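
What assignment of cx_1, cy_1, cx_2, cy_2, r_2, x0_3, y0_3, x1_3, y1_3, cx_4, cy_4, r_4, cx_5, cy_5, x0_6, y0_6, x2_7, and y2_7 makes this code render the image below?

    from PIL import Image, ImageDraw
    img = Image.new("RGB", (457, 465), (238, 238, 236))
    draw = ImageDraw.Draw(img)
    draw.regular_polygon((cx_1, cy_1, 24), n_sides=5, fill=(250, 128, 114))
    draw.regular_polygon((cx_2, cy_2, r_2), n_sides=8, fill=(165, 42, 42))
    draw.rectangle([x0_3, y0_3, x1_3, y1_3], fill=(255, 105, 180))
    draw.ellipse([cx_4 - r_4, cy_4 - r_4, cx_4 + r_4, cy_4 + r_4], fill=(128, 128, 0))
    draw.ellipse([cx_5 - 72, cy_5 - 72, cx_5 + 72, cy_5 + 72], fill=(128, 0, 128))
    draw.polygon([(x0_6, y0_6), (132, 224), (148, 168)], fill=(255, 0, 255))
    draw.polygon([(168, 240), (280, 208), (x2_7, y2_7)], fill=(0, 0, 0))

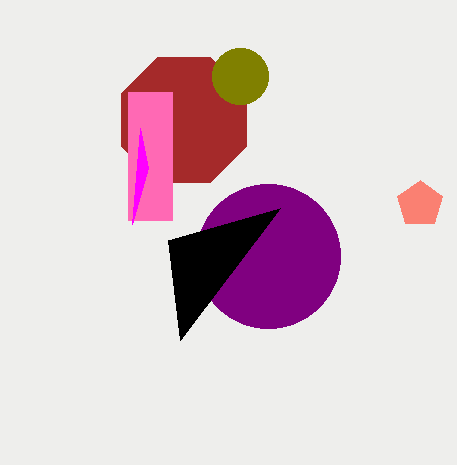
cx_1 = 420
cy_1 = 204
cx_2 = 184
cy_2 = 120
r_2 = 68
x0_3 = 128
y0_3 = 92
x1_3 = 172
y1_3 = 220
cx_4 = 240
cy_4 = 76
r_4 = 28
cx_5 = 268
cy_5 = 256
x0_6 = 140
y0_6 = 128
x2_7 = 180
y2_7 = 340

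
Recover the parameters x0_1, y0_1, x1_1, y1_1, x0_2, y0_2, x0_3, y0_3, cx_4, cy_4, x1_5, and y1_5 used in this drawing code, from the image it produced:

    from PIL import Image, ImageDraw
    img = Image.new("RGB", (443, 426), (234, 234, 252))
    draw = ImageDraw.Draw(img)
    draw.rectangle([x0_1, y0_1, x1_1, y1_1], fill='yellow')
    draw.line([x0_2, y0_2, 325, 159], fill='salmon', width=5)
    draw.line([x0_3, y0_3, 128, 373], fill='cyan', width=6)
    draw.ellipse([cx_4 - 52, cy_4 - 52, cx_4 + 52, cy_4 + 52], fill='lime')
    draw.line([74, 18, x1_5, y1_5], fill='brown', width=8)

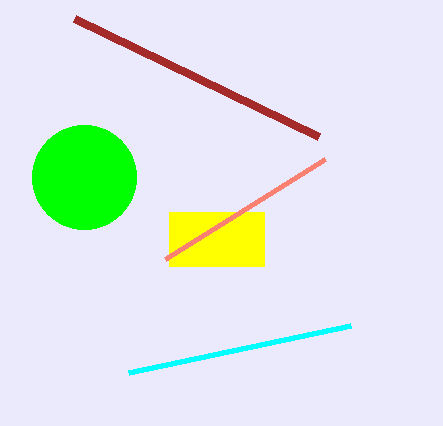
x0_1 = 169
y0_1 = 212
x1_1 = 264
y1_1 = 266
x0_2 = 165
y0_2 = 259
x0_3 = 350
y0_3 = 326
cx_4 = 84
cy_4 = 177
x1_5 = 318
y1_5 = 136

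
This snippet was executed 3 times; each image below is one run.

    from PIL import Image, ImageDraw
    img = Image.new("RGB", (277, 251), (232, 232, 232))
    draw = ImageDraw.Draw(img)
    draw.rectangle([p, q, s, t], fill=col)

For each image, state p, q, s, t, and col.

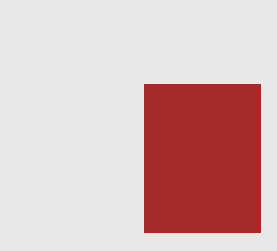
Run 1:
p = 144; q = 84; s = 260; t = 232; col = 'brown'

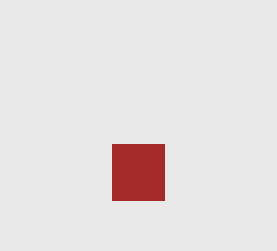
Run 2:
p = 112
q = 144
s = 164
t = 200
col = 'brown'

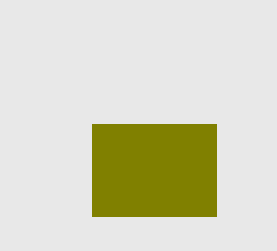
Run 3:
p = 92; q = 124; s = 216; t = 216; col = 'olive'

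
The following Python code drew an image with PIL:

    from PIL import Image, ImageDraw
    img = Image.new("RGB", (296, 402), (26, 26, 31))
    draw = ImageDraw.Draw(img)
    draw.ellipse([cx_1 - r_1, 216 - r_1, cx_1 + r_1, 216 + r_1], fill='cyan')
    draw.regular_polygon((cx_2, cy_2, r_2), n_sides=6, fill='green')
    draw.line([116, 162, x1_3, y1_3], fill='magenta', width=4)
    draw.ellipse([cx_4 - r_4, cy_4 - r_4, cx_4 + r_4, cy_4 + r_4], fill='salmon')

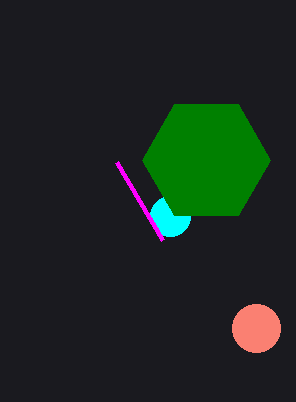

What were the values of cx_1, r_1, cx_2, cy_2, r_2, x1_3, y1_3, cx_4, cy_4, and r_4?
cx_1 = 170; r_1 = 20; cx_2 = 206; cy_2 = 160; r_2 = 64; x1_3 = 162; y1_3 = 240; cx_4 = 256; cy_4 = 328; r_4 = 24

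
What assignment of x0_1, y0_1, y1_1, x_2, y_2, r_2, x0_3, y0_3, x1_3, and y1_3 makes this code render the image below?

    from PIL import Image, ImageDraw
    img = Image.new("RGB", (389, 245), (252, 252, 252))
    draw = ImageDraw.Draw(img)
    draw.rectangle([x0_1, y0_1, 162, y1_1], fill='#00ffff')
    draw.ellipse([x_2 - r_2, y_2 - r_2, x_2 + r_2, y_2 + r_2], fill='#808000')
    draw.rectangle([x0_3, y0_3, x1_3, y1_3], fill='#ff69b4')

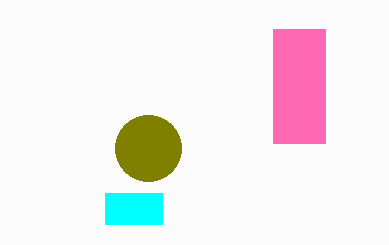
x0_1 = 105, y0_1 = 193, y1_1 = 224, x_2 = 148, y_2 = 148, r_2 = 33, x0_3 = 273, y0_3 = 29, x1_3 = 325, y1_3 = 143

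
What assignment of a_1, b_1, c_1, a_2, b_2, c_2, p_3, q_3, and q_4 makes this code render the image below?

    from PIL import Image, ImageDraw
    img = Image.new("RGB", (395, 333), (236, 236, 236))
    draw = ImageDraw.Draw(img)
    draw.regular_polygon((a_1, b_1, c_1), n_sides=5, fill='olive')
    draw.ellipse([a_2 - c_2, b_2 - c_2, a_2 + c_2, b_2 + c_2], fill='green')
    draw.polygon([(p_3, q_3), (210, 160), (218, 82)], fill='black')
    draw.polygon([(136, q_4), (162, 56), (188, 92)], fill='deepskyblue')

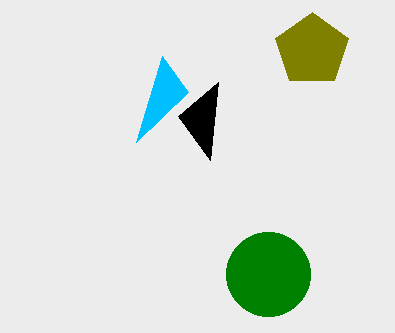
a_1 = 312; b_1 = 50; c_1 = 38; a_2 = 268; b_2 = 274; c_2 = 42; p_3 = 178; q_3 = 116; q_4 = 142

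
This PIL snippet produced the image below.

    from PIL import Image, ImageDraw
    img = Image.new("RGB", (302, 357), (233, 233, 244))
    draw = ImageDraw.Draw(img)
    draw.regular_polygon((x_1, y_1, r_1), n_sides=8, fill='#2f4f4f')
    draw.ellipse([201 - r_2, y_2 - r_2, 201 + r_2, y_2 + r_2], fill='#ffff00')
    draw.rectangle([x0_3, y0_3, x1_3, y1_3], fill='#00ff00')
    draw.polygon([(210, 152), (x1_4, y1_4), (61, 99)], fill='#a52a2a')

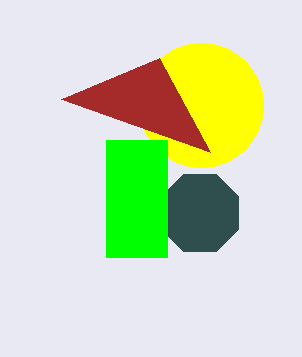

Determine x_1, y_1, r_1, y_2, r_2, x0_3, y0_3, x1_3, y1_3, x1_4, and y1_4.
x_1 = 200
y_1 = 213
r_1 = 42
y_2 = 105
r_2 = 62
x0_3 = 106
y0_3 = 140
x1_3 = 167
y1_3 = 257
x1_4 = 159
y1_4 = 58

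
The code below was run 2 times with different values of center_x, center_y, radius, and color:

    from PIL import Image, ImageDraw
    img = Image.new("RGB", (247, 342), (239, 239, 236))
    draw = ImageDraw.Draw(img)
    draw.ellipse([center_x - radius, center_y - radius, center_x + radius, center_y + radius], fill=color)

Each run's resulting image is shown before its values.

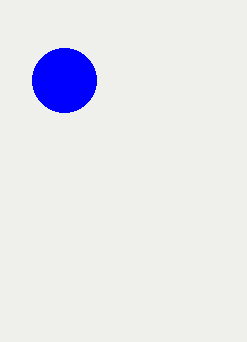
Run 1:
center_x = 64
center_y = 80
radius = 32
color = 'blue'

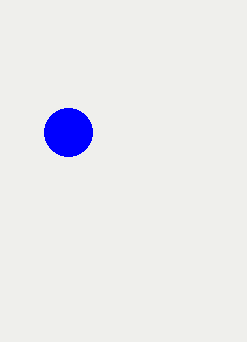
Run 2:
center_x = 68, center_y = 132, radius = 24, color = 'blue'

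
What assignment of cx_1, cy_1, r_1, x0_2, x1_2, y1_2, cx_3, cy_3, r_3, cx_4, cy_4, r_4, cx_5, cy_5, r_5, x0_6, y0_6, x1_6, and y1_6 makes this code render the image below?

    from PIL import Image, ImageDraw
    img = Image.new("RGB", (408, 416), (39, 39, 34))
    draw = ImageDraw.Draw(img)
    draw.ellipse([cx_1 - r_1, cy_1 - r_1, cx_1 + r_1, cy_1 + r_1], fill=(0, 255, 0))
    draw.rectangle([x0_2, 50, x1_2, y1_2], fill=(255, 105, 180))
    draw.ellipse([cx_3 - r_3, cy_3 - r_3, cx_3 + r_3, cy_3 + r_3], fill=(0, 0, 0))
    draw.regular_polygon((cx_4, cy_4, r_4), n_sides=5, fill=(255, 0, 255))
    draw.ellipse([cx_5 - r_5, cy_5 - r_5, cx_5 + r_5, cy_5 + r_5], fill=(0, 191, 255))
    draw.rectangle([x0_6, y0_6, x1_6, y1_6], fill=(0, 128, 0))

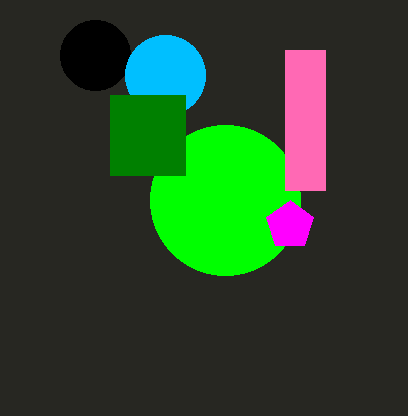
cx_1 = 225, cy_1 = 200, r_1 = 75, x0_2 = 285, x1_2 = 325, y1_2 = 190, cx_3 = 95, cy_3 = 55, r_3 = 35, cx_4 = 290, cy_4 = 225, r_4 = 25, cx_5 = 165, cy_5 = 75, r_5 = 40, x0_6 = 110, y0_6 = 95, x1_6 = 185, y1_6 = 175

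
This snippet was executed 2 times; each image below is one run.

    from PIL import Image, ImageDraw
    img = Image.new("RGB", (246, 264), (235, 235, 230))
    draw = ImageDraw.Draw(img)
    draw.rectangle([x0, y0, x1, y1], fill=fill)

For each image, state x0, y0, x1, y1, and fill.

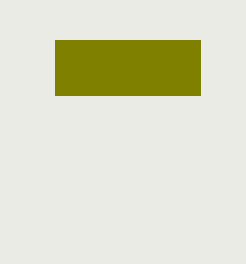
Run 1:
x0 = 55
y0 = 40
x1 = 200
y1 = 95
fill = 'olive'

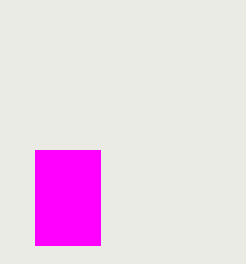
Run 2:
x0 = 35
y0 = 150
x1 = 100
y1 = 245
fill = 'magenta'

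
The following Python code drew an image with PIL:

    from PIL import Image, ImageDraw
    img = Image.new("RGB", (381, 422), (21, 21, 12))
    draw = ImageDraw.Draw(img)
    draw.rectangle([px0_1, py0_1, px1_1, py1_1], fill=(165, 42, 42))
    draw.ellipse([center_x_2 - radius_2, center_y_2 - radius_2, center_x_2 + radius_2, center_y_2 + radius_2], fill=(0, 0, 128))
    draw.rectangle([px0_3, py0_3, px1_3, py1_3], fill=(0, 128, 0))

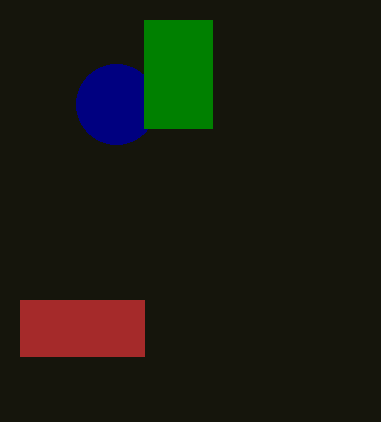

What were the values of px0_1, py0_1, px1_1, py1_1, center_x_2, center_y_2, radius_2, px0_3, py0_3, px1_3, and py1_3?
px0_1 = 20, py0_1 = 300, px1_1 = 144, py1_1 = 356, center_x_2 = 116, center_y_2 = 104, radius_2 = 40, px0_3 = 144, py0_3 = 20, px1_3 = 212, py1_3 = 128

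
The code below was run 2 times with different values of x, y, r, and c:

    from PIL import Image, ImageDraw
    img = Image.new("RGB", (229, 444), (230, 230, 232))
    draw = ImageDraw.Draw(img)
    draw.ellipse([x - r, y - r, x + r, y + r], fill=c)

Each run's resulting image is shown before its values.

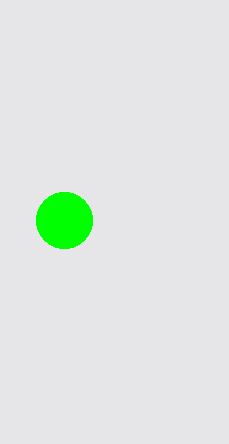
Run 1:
x = 64, y = 220, r = 28, c = 'lime'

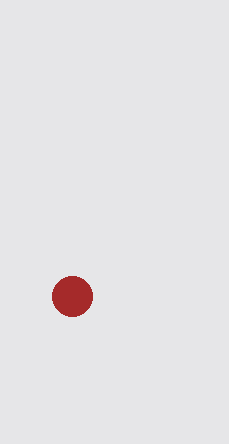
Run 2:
x = 72
y = 296
r = 20
c = 'brown'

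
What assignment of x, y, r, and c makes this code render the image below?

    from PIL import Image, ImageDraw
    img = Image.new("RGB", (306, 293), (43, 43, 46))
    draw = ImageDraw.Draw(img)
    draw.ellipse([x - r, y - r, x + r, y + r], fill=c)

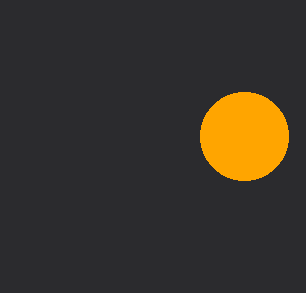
x = 244, y = 136, r = 44, c = 'orange'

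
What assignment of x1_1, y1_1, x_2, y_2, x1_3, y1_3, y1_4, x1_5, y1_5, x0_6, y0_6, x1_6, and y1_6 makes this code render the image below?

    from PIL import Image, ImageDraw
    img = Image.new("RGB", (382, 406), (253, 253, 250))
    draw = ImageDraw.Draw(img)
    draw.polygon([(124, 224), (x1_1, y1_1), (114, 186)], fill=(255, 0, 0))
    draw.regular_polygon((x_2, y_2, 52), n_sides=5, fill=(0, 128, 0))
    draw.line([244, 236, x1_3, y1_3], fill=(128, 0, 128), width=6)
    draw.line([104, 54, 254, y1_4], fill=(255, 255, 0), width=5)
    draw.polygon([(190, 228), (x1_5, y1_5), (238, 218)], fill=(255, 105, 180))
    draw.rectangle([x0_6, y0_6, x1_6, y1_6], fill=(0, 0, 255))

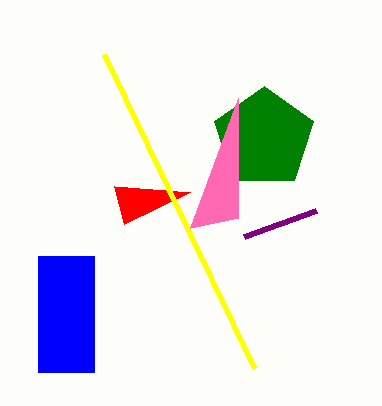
x1_1 = 190
y1_1 = 192
x_2 = 264
y_2 = 138
x1_3 = 316
y1_3 = 210
y1_4 = 368
x1_5 = 238
y1_5 = 98
x0_6 = 38
y0_6 = 256
x1_6 = 94
y1_6 = 372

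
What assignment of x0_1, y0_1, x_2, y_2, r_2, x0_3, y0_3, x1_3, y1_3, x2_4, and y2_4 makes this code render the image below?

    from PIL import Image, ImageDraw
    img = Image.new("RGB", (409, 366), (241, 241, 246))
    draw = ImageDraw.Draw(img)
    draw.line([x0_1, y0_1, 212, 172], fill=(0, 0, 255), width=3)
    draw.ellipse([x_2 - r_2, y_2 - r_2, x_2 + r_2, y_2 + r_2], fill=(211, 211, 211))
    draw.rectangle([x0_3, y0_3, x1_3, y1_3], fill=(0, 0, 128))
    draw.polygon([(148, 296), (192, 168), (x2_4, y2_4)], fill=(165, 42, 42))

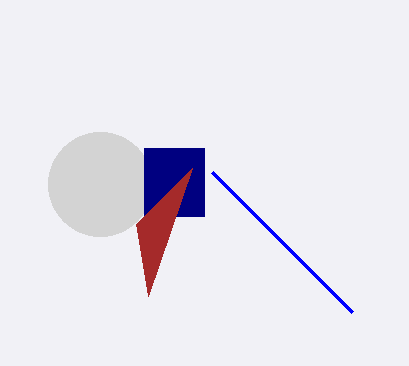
x0_1 = 352, y0_1 = 312, x_2 = 100, y_2 = 184, r_2 = 52, x0_3 = 144, y0_3 = 148, x1_3 = 204, y1_3 = 216, x2_4 = 136, y2_4 = 224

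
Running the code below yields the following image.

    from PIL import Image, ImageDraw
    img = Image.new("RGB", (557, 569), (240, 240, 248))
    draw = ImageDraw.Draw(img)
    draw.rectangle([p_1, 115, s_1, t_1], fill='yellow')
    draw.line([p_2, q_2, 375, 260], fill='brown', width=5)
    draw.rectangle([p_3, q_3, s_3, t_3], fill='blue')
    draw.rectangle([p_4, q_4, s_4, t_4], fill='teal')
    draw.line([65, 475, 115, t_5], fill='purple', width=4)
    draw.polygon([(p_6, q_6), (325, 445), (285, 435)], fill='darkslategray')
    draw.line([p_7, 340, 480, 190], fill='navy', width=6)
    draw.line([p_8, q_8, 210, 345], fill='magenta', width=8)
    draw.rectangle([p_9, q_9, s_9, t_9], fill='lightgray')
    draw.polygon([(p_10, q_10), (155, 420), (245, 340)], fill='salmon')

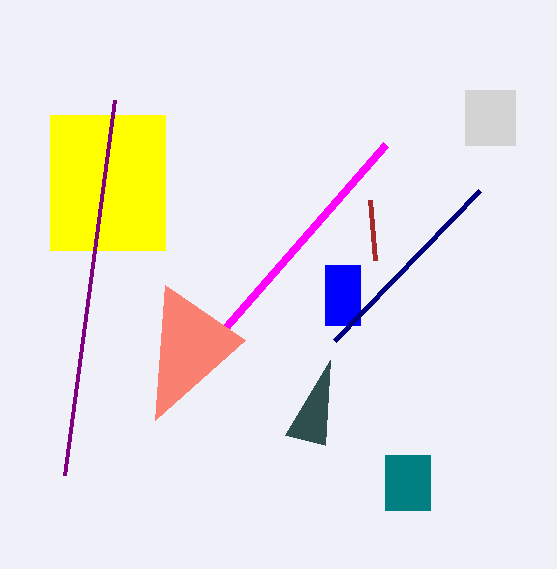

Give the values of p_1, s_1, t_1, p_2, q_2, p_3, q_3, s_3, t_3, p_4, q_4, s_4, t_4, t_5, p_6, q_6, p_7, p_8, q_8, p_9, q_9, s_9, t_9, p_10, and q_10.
p_1 = 50, s_1 = 165, t_1 = 250, p_2 = 370, q_2 = 200, p_3 = 325, q_3 = 265, s_3 = 360, t_3 = 325, p_4 = 385, q_4 = 455, s_4 = 430, t_4 = 510, t_5 = 100, p_6 = 330, q_6 = 360, p_7 = 335, p_8 = 385, q_8 = 145, p_9 = 465, q_9 = 90, s_9 = 515, t_9 = 145, p_10 = 165, q_10 = 285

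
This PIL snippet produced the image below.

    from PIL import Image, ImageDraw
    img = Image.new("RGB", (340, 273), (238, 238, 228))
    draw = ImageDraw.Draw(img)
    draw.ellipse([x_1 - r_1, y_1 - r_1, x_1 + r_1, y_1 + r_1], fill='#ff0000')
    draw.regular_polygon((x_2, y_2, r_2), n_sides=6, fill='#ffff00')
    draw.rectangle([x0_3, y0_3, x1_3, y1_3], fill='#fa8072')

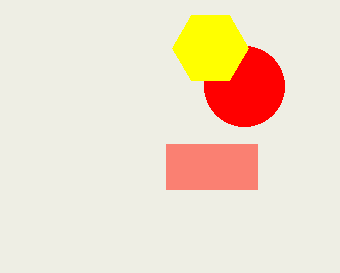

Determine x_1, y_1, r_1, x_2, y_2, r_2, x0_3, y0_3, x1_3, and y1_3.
x_1 = 244, y_1 = 86, r_1 = 40, x_2 = 210, y_2 = 48, r_2 = 38, x0_3 = 166, y0_3 = 144, x1_3 = 257, y1_3 = 189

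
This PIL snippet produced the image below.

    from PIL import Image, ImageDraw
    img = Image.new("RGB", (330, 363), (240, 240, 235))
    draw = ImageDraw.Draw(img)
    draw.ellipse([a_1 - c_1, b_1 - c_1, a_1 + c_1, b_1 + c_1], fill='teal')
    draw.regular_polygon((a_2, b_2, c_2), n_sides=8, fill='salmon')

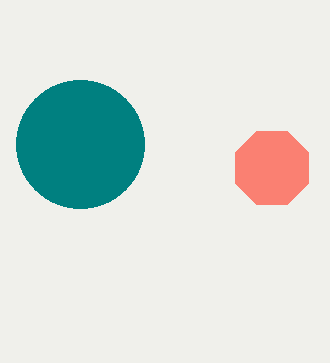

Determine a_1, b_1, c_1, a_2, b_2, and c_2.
a_1 = 80; b_1 = 144; c_1 = 64; a_2 = 272; b_2 = 168; c_2 = 40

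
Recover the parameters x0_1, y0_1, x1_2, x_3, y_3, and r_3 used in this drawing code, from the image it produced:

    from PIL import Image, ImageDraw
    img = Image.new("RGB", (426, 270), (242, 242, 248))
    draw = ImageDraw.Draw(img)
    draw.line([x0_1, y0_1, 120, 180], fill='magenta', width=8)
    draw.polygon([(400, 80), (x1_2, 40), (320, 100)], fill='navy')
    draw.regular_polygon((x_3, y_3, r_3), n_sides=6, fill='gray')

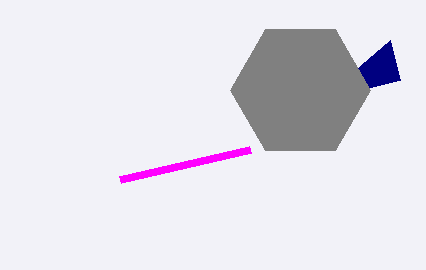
x0_1 = 250, y0_1 = 150, x1_2 = 390, x_3 = 300, y_3 = 90, r_3 = 70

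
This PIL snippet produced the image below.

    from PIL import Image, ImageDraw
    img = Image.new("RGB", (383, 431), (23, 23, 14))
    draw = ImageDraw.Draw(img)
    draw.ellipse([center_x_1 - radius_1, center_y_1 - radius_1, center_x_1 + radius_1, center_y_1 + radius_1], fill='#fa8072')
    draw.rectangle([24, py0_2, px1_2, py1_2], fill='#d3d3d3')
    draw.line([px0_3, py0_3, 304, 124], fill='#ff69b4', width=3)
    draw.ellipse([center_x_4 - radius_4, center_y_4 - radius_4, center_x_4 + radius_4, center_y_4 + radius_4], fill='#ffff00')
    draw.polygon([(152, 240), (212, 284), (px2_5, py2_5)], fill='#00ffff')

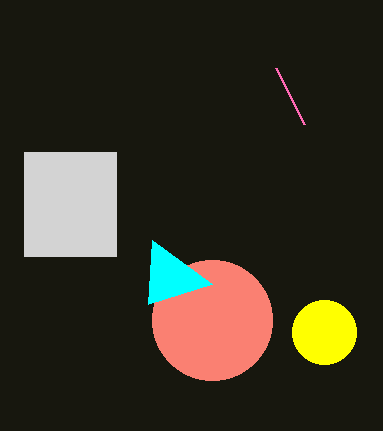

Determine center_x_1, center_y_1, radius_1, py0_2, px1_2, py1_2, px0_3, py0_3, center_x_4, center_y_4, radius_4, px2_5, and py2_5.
center_x_1 = 212, center_y_1 = 320, radius_1 = 60, py0_2 = 152, px1_2 = 116, py1_2 = 256, px0_3 = 276, py0_3 = 68, center_x_4 = 324, center_y_4 = 332, radius_4 = 32, px2_5 = 148, py2_5 = 304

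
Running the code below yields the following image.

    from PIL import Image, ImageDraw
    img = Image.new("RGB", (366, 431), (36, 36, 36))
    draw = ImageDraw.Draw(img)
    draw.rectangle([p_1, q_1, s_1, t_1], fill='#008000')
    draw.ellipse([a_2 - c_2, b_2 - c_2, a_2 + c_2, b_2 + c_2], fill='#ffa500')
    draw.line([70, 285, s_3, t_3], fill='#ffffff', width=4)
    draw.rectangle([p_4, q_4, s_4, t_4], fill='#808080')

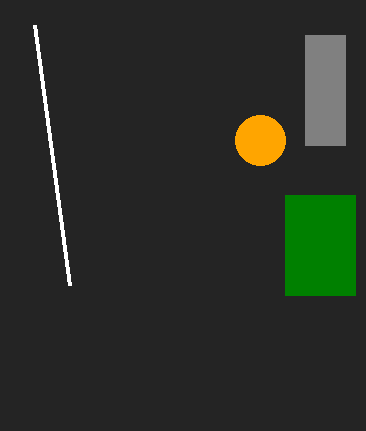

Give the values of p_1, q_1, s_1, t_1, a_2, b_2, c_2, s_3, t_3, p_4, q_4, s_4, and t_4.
p_1 = 285
q_1 = 195
s_1 = 355
t_1 = 295
a_2 = 260
b_2 = 140
c_2 = 25
s_3 = 35
t_3 = 25
p_4 = 305
q_4 = 35
s_4 = 345
t_4 = 145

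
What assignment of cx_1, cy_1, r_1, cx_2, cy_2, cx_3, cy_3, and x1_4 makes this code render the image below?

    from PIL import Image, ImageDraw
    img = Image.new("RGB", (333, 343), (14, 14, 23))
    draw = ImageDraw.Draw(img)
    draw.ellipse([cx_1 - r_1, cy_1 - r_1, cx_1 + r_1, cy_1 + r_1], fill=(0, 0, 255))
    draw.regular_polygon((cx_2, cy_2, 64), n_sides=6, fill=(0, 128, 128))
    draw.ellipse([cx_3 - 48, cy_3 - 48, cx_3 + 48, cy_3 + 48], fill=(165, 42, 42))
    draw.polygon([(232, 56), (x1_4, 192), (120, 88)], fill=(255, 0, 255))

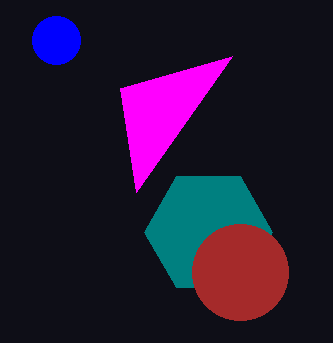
cx_1 = 56; cy_1 = 40; r_1 = 24; cx_2 = 208; cy_2 = 232; cx_3 = 240; cy_3 = 272; x1_4 = 136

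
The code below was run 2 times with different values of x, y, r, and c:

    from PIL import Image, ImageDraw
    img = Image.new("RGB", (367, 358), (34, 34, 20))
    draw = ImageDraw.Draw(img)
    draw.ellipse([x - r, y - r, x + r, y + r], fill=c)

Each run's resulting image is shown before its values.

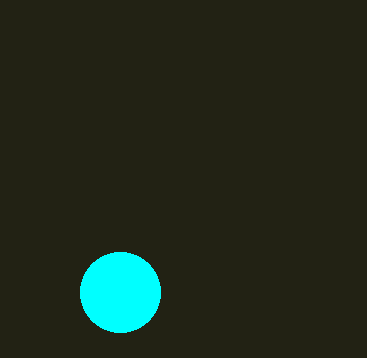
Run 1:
x = 120
y = 292
r = 40
c = 'cyan'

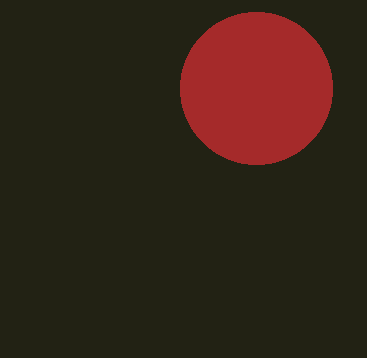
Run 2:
x = 256, y = 88, r = 76, c = 'brown'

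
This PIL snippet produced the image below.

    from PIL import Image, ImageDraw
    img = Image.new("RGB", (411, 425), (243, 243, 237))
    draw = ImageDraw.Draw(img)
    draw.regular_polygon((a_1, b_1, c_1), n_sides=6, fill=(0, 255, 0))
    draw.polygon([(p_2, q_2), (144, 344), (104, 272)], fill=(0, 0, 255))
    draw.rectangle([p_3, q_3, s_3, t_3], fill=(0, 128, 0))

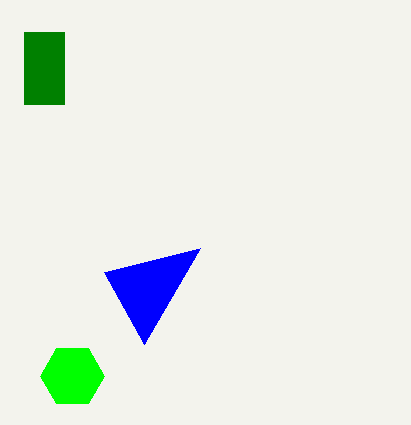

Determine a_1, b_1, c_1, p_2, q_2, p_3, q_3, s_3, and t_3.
a_1 = 72, b_1 = 376, c_1 = 32, p_2 = 200, q_2 = 248, p_3 = 24, q_3 = 32, s_3 = 64, t_3 = 104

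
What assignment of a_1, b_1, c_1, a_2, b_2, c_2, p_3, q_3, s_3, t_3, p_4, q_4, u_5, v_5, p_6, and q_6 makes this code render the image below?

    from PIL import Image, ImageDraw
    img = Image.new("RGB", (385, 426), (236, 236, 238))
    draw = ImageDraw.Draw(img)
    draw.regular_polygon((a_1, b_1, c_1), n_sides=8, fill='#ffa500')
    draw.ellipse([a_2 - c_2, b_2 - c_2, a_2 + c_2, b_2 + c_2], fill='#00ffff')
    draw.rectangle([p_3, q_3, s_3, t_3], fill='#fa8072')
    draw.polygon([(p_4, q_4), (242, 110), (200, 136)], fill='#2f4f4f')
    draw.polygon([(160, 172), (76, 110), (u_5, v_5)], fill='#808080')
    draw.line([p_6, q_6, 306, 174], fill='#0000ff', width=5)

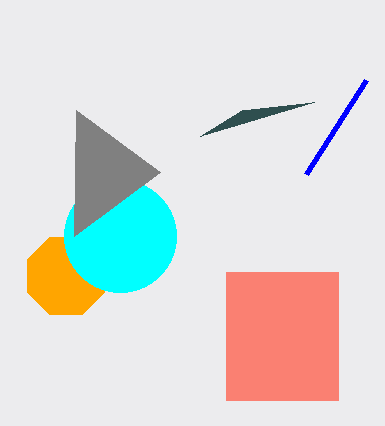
a_1 = 66
b_1 = 276
c_1 = 42
a_2 = 120
b_2 = 236
c_2 = 56
p_3 = 226
q_3 = 272
s_3 = 338
t_3 = 400
p_4 = 314
q_4 = 102
u_5 = 74
v_5 = 236
p_6 = 366
q_6 = 80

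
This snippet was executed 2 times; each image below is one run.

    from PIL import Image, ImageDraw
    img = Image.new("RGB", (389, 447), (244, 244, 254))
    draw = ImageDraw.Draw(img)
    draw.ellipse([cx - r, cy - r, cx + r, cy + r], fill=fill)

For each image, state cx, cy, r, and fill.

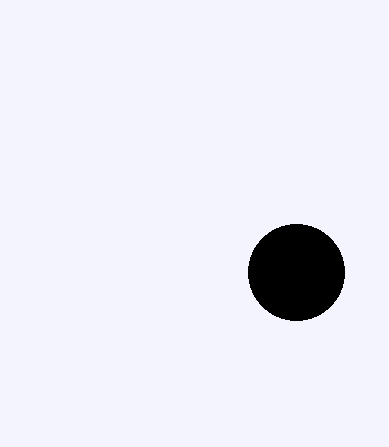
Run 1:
cx = 296
cy = 272
r = 48
fill = 'black'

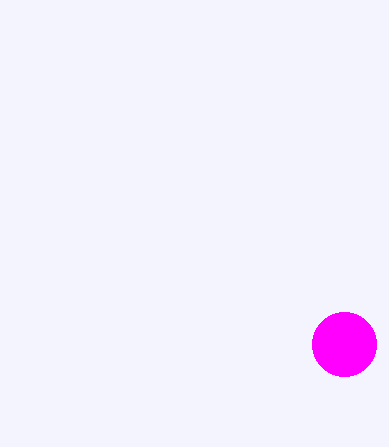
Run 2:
cx = 344, cy = 344, r = 32, fill = 'magenta'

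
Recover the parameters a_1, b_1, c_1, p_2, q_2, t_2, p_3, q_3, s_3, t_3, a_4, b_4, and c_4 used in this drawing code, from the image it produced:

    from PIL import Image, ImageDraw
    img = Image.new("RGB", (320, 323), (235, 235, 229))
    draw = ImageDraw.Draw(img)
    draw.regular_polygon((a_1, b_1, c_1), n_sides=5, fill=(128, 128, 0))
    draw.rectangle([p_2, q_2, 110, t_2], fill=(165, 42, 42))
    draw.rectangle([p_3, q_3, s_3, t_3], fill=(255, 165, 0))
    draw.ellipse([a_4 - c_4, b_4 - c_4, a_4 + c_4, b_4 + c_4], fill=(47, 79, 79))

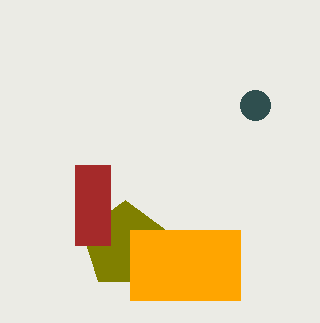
a_1 = 125, b_1 = 245, c_1 = 45, p_2 = 75, q_2 = 165, t_2 = 245, p_3 = 130, q_3 = 230, s_3 = 240, t_3 = 300, a_4 = 255, b_4 = 105, c_4 = 15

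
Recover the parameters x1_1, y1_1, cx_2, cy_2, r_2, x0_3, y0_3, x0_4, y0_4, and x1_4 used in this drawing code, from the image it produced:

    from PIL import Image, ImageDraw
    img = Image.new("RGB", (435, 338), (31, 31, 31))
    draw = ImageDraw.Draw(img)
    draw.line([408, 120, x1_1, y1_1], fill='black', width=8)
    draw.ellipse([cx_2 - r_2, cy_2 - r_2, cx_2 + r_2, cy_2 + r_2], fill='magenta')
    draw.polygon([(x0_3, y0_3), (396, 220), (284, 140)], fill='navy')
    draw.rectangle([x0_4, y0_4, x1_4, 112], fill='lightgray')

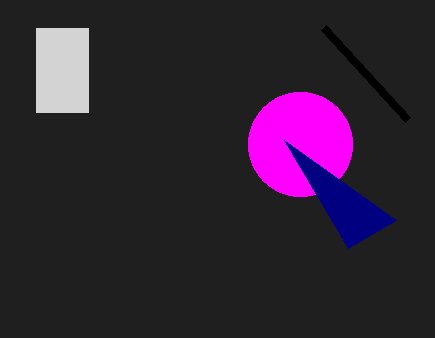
x1_1 = 324, y1_1 = 28, cx_2 = 300, cy_2 = 144, r_2 = 52, x0_3 = 348, y0_3 = 248, x0_4 = 36, y0_4 = 28, x1_4 = 88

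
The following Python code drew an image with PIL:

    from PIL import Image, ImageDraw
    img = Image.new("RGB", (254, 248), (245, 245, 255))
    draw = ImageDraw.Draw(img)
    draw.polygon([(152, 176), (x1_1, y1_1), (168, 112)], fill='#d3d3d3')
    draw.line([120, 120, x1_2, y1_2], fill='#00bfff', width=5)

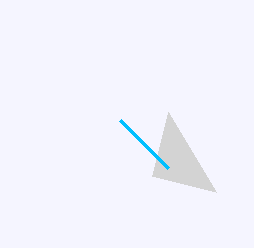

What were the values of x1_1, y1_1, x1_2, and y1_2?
x1_1 = 216; y1_1 = 192; x1_2 = 168; y1_2 = 168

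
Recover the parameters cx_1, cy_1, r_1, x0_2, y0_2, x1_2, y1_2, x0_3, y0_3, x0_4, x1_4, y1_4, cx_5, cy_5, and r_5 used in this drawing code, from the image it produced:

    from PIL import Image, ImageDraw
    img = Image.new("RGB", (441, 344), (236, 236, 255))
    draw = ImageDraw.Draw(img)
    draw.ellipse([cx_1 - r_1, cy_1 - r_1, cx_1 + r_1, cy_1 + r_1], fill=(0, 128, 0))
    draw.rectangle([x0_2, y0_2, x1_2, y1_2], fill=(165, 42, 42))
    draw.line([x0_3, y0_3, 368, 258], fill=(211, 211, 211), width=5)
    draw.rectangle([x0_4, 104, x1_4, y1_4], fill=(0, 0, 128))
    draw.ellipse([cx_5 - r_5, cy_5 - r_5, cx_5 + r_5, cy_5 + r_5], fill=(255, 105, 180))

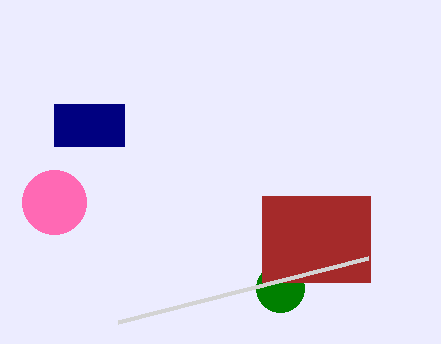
cx_1 = 280; cy_1 = 288; r_1 = 24; x0_2 = 262; y0_2 = 196; x1_2 = 370; y1_2 = 282; x0_3 = 118; y0_3 = 322; x0_4 = 54; x1_4 = 124; y1_4 = 146; cx_5 = 54; cy_5 = 202; r_5 = 32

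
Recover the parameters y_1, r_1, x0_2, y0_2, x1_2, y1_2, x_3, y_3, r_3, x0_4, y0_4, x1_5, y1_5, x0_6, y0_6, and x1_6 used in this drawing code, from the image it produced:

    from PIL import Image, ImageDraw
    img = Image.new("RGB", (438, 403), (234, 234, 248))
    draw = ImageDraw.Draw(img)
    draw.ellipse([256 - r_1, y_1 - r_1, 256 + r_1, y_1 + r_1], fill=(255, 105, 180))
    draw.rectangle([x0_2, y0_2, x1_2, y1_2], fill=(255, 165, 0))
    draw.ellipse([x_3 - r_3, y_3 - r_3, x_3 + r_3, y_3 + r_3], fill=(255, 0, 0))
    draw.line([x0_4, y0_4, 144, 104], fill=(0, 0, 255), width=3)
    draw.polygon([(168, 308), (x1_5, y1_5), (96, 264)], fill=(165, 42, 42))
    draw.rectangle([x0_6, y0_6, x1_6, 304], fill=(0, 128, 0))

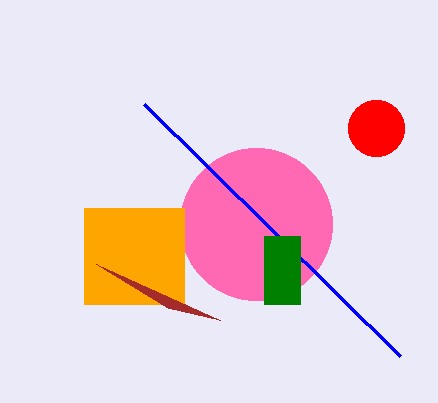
y_1 = 224
r_1 = 76
x0_2 = 84
y0_2 = 208
x1_2 = 184
y1_2 = 304
x_3 = 376
y_3 = 128
r_3 = 28
x0_4 = 400
y0_4 = 356
x1_5 = 220
y1_5 = 320
x0_6 = 264
y0_6 = 236
x1_6 = 300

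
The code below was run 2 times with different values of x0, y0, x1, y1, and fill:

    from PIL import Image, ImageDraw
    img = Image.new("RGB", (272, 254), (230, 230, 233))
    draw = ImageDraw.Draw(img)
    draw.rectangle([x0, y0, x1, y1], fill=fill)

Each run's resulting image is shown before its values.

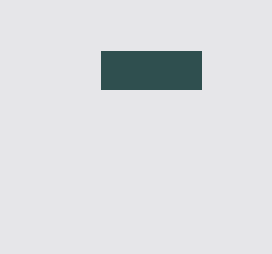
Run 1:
x0 = 101, y0 = 51, x1 = 201, y1 = 89, fill = 'darkslategray'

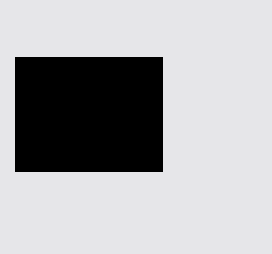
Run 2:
x0 = 15
y0 = 57
x1 = 162
y1 = 171
fill = 'black'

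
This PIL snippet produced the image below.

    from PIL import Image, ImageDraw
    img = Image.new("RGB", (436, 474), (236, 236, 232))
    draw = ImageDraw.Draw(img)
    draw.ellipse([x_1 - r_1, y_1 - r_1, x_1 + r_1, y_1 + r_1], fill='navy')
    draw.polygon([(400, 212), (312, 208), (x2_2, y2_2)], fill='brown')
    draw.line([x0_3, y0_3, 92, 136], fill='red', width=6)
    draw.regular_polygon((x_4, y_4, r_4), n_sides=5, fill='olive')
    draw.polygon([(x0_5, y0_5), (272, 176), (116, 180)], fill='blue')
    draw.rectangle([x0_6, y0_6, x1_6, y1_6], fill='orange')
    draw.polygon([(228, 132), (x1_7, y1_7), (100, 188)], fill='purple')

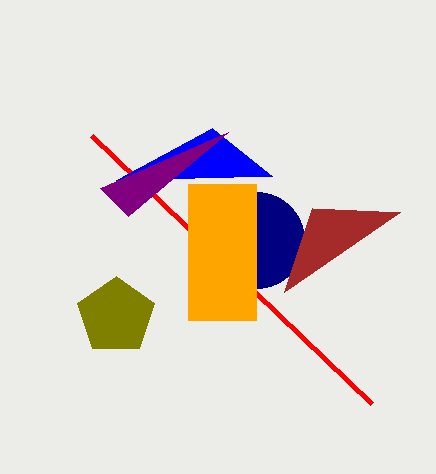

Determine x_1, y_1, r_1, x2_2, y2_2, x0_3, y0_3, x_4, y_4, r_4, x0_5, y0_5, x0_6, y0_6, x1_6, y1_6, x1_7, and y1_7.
x_1 = 256
y_1 = 240
r_1 = 48
x2_2 = 284
y2_2 = 292
x0_3 = 372
y0_3 = 404
x_4 = 116
y_4 = 316
r_4 = 40
x0_5 = 212
y0_5 = 128
x0_6 = 188
y0_6 = 184
x1_6 = 256
y1_6 = 320
x1_7 = 128
y1_7 = 216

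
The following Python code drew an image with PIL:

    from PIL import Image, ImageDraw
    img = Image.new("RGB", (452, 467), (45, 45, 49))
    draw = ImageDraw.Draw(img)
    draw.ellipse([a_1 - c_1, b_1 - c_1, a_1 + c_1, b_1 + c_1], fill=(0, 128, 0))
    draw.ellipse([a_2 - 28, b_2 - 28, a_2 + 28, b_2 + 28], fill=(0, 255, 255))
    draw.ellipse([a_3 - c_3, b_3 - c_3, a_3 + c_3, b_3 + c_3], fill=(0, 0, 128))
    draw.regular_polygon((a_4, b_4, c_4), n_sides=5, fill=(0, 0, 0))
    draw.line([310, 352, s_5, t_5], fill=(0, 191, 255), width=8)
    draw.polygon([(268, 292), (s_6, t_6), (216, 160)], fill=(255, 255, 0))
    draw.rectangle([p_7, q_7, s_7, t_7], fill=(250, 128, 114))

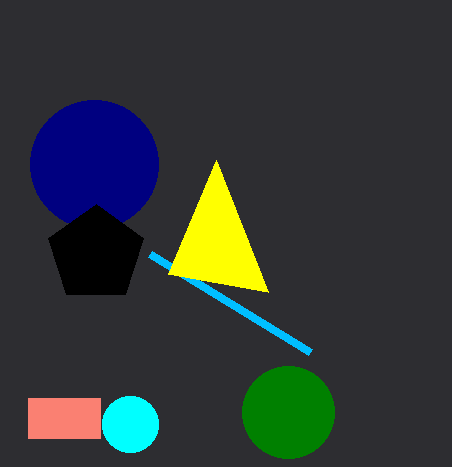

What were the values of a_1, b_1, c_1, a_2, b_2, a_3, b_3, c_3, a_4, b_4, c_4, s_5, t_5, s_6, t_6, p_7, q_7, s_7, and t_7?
a_1 = 288, b_1 = 412, c_1 = 46, a_2 = 130, b_2 = 424, a_3 = 94, b_3 = 164, c_3 = 64, a_4 = 96, b_4 = 254, c_4 = 50, s_5 = 150, t_5 = 254, s_6 = 168, t_6 = 274, p_7 = 28, q_7 = 398, s_7 = 100, t_7 = 438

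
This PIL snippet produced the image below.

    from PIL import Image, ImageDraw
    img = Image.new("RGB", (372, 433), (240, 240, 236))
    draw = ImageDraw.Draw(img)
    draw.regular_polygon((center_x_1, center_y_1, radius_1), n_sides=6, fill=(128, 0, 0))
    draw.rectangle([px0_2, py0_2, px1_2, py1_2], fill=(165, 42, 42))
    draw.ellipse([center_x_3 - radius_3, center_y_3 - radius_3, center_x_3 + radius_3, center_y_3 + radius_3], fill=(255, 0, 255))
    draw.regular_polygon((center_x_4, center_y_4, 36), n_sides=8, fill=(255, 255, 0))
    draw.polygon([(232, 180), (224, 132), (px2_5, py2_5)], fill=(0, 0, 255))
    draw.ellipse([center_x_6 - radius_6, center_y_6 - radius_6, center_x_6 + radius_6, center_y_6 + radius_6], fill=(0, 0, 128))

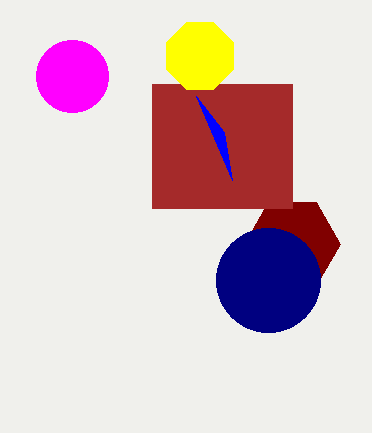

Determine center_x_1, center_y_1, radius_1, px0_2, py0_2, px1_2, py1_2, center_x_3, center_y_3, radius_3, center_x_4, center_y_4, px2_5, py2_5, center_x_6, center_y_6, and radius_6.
center_x_1 = 292; center_y_1 = 244; radius_1 = 48; px0_2 = 152; py0_2 = 84; px1_2 = 292; py1_2 = 208; center_x_3 = 72; center_y_3 = 76; radius_3 = 36; center_x_4 = 200; center_y_4 = 56; px2_5 = 196; py2_5 = 96; center_x_6 = 268; center_y_6 = 280; radius_6 = 52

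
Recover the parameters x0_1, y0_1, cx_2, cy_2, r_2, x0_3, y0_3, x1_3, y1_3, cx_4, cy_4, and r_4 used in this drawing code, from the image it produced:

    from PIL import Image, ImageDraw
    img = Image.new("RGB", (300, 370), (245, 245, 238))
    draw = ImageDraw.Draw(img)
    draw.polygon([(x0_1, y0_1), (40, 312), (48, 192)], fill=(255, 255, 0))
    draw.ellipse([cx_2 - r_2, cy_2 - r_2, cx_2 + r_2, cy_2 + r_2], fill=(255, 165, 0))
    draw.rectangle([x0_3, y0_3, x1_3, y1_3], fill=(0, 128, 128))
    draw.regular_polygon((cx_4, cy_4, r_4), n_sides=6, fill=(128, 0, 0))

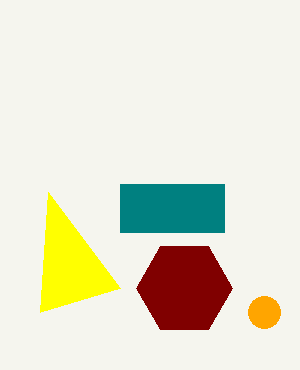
x0_1 = 120
y0_1 = 288
cx_2 = 264
cy_2 = 312
r_2 = 16
x0_3 = 120
y0_3 = 184
x1_3 = 224
y1_3 = 232
cx_4 = 184
cy_4 = 288
r_4 = 48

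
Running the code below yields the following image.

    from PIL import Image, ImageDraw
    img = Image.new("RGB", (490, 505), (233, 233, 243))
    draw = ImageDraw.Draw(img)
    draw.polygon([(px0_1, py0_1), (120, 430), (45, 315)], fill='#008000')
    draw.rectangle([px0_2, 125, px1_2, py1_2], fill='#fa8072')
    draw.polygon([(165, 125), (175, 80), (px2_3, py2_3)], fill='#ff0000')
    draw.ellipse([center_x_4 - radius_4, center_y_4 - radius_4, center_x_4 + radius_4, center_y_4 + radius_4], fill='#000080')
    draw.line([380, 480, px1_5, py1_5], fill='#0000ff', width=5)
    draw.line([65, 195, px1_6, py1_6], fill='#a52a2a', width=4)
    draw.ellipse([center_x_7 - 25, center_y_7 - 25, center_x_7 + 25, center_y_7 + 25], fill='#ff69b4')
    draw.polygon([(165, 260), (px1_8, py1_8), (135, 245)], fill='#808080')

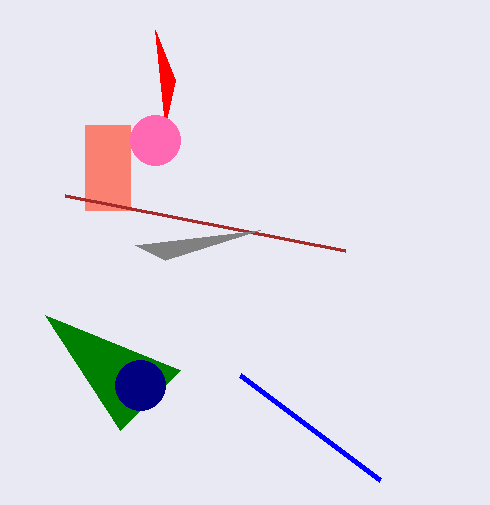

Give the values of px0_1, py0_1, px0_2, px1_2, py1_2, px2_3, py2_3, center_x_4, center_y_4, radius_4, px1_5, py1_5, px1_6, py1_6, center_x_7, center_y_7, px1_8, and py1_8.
px0_1 = 180; py0_1 = 370; px0_2 = 85; px1_2 = 130; py1_2 = 210; px2_3 = 155; py2_3 = 30; center_x_4 = 140; center_y_4 = 385; radius_4 = 25; px1_5 = 240; py1_5 = 375; px1_6 = 345; py1_6 = 250; center_x_7 = 155; center_y_7 = 140; px1_8 = 260; py1_8 = 230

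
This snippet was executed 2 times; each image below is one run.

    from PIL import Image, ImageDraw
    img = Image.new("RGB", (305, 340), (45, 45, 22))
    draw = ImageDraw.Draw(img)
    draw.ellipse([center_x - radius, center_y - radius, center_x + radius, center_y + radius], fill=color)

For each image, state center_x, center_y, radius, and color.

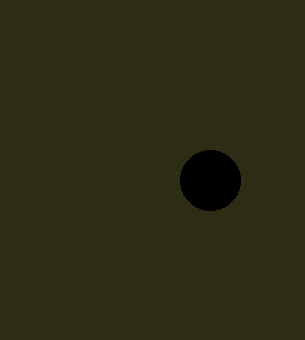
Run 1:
center_x = 210; center_y = 180; radius = 30; color = 'black'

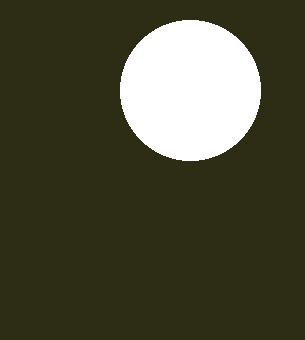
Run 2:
center_x = 190; center_y = 90; radius = 70; color = 'white'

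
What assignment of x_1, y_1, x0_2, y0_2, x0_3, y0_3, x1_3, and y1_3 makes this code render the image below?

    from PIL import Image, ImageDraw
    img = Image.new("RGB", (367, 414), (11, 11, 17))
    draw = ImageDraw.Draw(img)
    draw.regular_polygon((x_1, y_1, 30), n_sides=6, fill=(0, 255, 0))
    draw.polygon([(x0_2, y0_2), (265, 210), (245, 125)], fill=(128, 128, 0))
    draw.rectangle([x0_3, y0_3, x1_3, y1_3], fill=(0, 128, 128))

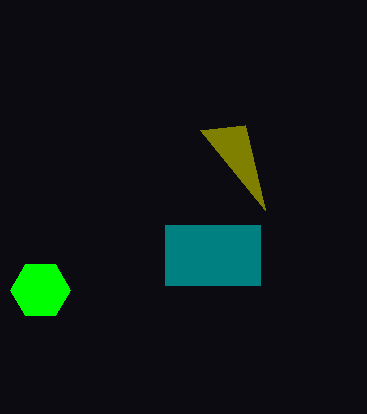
x_1 = 40; y_1 = 290; x0_2 = 200; y0_2 = 130; x0_3 = 165; y0_3 = 225; x1_3 = 260; y1_3 = 285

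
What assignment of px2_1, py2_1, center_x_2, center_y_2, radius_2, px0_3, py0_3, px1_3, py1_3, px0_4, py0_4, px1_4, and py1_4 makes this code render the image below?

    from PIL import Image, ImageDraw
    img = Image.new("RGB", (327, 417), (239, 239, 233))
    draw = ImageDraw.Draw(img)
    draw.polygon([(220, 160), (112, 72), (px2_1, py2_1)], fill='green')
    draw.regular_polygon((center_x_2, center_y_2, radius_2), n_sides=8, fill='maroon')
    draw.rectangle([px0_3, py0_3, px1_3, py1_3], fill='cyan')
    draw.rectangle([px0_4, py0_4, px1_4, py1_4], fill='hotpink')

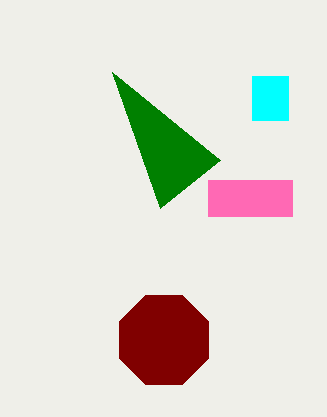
px2_1 = 160
py2_1 = 208
center_x_2 = 164
center_y_2 = 340
radius_2 = 48
px0_3 = 252
py0_3 = 76
px1_3 = 288
py1_3 = 120
px0_4 = 208
py0_4 = 180
px1_4 = 292
py1_4 = 216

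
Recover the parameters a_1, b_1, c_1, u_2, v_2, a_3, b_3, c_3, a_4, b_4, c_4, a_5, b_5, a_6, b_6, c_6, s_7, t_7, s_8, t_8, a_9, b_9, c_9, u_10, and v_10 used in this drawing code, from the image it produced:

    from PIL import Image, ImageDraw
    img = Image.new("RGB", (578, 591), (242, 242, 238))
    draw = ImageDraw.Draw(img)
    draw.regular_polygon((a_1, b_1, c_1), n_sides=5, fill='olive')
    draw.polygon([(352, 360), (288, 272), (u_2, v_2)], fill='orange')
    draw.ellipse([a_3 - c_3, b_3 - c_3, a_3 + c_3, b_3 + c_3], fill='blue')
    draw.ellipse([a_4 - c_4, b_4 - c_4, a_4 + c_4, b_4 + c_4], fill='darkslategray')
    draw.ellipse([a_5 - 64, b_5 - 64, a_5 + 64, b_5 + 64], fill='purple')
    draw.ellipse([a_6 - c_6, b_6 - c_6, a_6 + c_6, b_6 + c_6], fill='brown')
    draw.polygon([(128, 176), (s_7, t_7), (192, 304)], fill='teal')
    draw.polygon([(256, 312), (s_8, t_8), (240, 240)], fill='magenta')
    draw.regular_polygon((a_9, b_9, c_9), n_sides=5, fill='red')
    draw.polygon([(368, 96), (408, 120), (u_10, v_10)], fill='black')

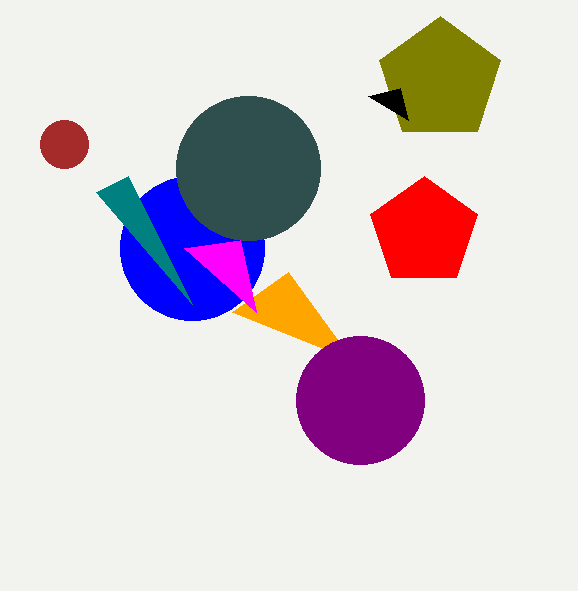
a_1 = 440; b_1 = 80; c_1 = 64; u_2 = 232; v_2 = 312; a_3 = 192; b_3 = 248; c_3 = 72; a_4 = 248; b_4 = 168; c_4 = 72; a_5 = 360; b_5 = 400; a_6 = 64; b_6 = 144; c_6 = 24; s_7 = 96; t_7 = 192; s_8 = 184; t_8 = 248; a_9 = 424; b_9 = 232; c_9 = 56; u_10 = 400; v_10 = 88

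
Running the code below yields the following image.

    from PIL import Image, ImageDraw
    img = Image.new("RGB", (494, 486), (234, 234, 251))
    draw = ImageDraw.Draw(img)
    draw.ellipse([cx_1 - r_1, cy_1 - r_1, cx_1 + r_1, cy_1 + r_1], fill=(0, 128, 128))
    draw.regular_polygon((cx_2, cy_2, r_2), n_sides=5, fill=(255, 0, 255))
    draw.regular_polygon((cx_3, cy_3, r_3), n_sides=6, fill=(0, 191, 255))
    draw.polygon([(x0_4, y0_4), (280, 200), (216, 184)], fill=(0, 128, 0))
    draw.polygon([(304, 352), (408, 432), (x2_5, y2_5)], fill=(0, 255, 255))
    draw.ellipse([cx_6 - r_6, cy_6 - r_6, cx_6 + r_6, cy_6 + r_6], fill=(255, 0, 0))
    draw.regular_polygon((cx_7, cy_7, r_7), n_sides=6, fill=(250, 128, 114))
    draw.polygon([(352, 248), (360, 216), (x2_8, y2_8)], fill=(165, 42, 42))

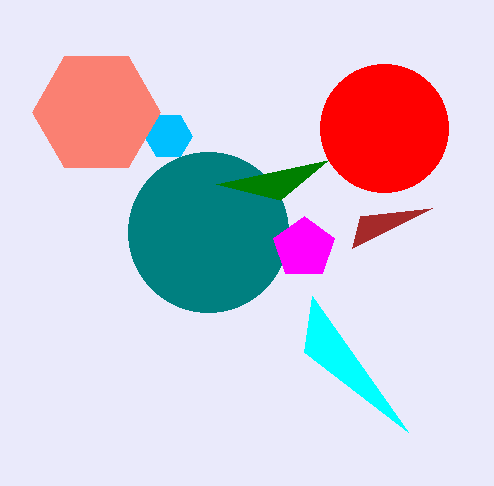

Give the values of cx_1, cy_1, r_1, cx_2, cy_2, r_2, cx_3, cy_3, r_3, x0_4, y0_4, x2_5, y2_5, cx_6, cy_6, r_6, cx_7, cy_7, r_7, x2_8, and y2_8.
cx_1 = 208, cy_1 = 232, r_1 = 80, cx_2 = 304, cy_2 = 248, r_2 = 32, cx_3 = 168, cy_3 = 136, r_3 = 24, x0_4 = 328, y0_4 = 160, x2_5 = 312, y2_5 = 296, cx_6 = 384, cy_6 = 128, r_6 = 64, cx_7 = 96, cy_7 = 112, r_7 = 64, x2_8 = 432, y2_8 = 208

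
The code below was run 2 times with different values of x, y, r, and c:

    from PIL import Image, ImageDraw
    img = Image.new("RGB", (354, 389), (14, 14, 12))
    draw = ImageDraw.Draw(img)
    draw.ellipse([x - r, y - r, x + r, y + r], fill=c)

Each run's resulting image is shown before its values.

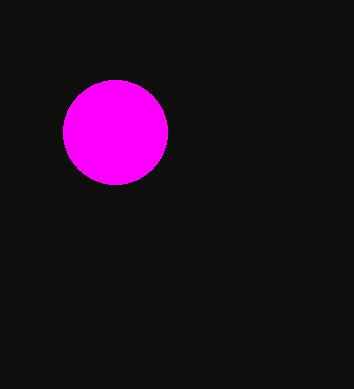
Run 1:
x = 115, y = 132, r = 52, c = 'magenta'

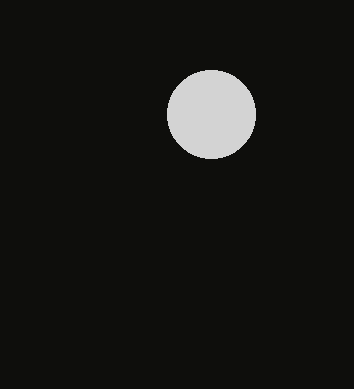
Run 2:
x = 211, y = 114, r = 44, c = 'lightgray'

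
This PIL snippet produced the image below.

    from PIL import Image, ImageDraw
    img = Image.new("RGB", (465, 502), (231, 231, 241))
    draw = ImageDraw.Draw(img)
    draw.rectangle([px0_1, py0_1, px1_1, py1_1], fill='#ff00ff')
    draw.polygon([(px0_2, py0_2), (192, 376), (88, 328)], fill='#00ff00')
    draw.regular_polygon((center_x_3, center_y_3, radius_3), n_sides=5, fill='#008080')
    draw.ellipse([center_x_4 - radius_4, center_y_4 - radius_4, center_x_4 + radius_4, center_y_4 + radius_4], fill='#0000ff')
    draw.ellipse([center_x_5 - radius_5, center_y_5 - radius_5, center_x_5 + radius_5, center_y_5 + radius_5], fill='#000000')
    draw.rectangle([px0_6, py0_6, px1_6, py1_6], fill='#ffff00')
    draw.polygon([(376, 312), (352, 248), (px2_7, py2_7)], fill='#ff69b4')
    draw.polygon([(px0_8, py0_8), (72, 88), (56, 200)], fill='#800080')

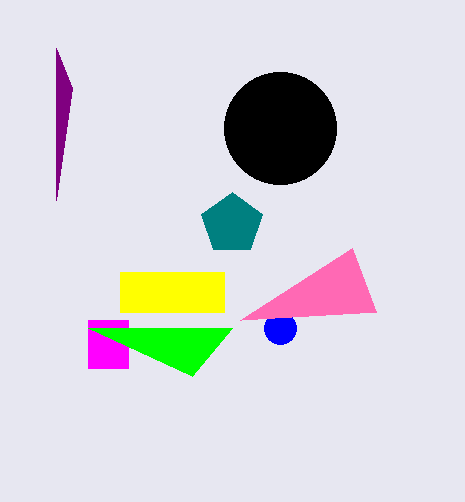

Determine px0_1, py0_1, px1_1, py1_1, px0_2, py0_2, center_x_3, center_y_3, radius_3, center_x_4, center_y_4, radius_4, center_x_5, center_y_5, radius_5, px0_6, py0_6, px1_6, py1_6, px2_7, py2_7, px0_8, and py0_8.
px0_1 = 88; py0_1 = 320; px1_1 = 128; py1_1 = 368; px0_2 = 232; py0_2 = 328; center_x_3 = 232; center_y_3 = 224; radius_3 = 32; center_x_4 = 280; center_y_4 = 328; radius_4 = 16; center_x_5 = 280; center_y_5 = 128; radius_5 = 56; px0_6 = 120; py0_6 = 272; px1_6 = 224; py1_6 = 312; px2_7 = 240; py2_7 = 320; px0_8 = 56; py0_8 = 48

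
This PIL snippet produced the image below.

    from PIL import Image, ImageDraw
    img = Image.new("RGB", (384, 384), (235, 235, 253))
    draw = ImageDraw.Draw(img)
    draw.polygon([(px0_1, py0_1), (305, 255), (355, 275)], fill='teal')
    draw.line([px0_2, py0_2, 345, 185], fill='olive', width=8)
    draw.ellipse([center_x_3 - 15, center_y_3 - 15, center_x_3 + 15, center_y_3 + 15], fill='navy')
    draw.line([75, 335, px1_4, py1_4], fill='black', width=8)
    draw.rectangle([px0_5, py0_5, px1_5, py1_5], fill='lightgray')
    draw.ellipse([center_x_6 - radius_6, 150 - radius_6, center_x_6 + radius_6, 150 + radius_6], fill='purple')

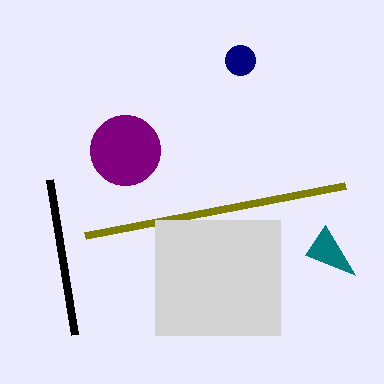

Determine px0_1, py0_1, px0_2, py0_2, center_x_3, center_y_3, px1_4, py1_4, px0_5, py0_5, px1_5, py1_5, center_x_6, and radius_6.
px0_1 = 325
py0_1 = 225
px0_2 = 85
py0_2 = 235
center_x_3 = 240
center_y_3 = 60
px1_4 = 50
py1_4 = 180
px0_5 = 155
py0_5 = 220
px1_5 = 280
py1_5 = 335
center_x_6 = 125
radius_6 = 35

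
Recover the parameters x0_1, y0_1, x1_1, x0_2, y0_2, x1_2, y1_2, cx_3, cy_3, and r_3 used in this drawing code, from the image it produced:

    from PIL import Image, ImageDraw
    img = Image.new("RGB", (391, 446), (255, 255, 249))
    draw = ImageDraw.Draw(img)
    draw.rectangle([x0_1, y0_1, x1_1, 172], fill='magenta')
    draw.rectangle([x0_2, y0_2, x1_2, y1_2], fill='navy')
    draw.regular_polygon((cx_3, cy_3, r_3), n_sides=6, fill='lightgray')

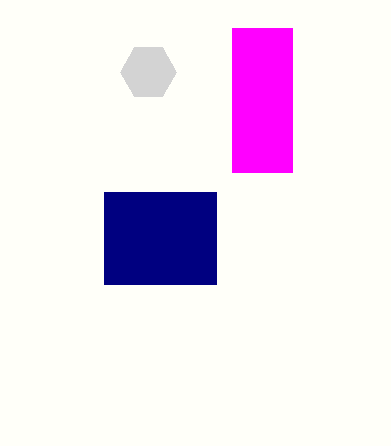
x0_1 = 232
y0_1 = 28
x1_1 = 292
x0_2 = 104
y0_2 = 192
x1_2 = 216
y1_2 = 284
cx_3 = 148
cy_3 = 72
r_3 = 28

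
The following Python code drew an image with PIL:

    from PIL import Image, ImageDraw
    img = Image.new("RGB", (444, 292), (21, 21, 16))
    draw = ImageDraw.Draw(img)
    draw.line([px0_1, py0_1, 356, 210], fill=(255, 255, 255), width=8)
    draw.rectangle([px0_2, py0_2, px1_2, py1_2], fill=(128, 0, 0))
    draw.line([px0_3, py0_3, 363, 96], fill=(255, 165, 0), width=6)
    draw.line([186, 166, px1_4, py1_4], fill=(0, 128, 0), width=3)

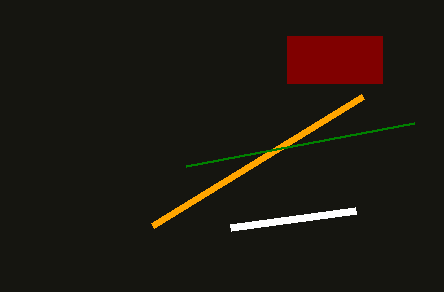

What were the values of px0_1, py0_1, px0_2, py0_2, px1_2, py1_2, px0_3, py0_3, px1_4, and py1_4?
px0_1 = 231
py0_1 = 227
px0_2 = 287
py0_2 = 36
px1_2 = 382
py1_2 = 83
px0_3 = 153
py0_3 = 225
px1_4 = 414
py1_4 = 123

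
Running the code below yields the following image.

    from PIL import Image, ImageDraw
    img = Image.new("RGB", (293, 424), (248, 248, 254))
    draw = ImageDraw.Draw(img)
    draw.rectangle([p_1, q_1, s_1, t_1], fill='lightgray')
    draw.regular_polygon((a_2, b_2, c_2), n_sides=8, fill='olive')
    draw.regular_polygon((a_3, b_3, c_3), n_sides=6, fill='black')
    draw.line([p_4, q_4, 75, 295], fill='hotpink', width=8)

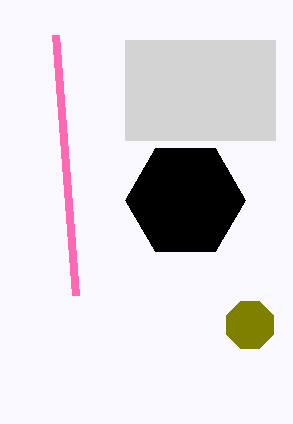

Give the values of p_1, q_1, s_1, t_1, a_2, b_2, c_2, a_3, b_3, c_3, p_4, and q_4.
p_1 = 125; q_1 = 40; s_1 = 275; t_1 = 140; a_2 = 250; b_2 = 325; c_2 = 25; a_3 = 185; b_3 = 200; c_3 = 60; p_4 = 55; q_4 = 35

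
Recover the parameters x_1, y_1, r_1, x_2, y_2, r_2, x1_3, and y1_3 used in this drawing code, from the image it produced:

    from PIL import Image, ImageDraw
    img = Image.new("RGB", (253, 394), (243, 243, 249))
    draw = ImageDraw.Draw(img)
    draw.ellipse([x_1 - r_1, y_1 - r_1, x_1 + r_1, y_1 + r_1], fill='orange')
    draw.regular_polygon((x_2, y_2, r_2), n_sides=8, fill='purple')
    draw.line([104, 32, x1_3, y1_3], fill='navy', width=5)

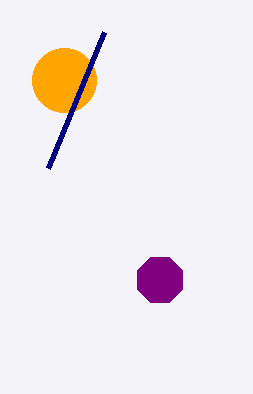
x_1 = 64, y_1 = 80, r_1 = 32, x_2 = 160, y_2 = 280, r_2 = 24, x1_3 = 48, y1_3 = 168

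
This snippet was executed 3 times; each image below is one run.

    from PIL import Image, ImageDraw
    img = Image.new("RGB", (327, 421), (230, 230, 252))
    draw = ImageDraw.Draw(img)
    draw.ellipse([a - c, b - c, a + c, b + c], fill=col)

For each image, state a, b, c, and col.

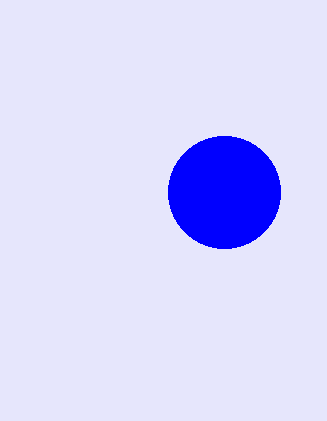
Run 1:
a = 224; b = 192; c = 56; col = 'blue'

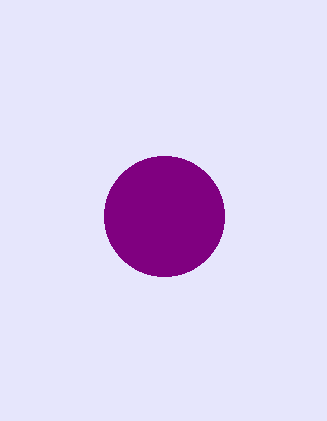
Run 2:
a = 164, b = 216, c = 60, col = 'purple'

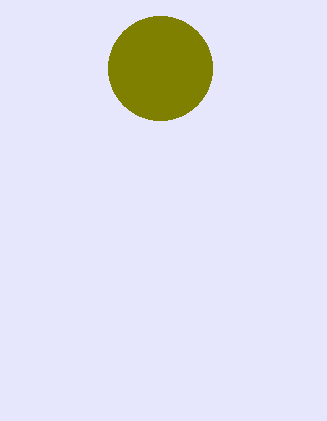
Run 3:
a = 160
b = 68
c = 52
col = 'olive'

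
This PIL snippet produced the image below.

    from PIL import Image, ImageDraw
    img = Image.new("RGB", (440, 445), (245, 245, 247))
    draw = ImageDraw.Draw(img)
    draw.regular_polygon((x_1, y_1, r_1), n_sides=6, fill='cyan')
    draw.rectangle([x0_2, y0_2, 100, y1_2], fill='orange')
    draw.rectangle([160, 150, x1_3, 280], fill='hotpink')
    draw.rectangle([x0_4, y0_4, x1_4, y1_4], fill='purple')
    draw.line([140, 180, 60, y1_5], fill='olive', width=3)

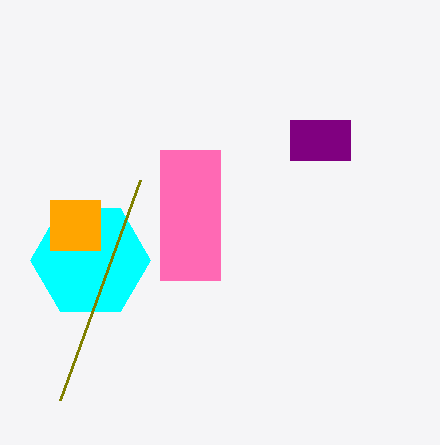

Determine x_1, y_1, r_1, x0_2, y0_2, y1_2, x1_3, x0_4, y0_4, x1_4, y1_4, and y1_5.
x_1 = 90
y_1 = 260
r_1 = 60
x0_2 = 50
y0_2 = 200
y1_2 = 250
x1_3 = 220
x0_4 = 290
y0_4 = 120
x1_4 = 350
y1_4 = 160
y1_5 = 400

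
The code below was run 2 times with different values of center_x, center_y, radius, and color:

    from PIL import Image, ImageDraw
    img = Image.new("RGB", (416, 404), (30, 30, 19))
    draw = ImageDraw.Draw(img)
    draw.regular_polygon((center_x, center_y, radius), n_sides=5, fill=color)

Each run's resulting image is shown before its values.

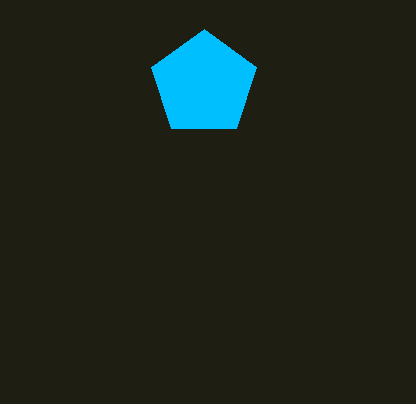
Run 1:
center_x = 204; center_y = 84; radius = 55; color = 'deepskyblue'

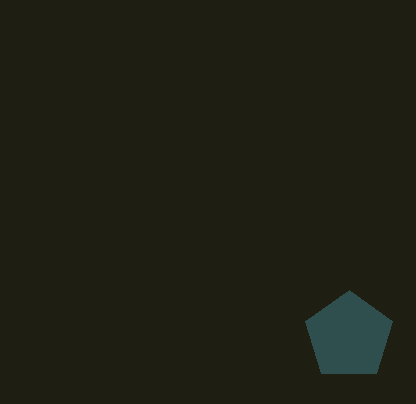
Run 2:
center_x = 349, center_y = 336, radius = 46, color = 'darkslategray'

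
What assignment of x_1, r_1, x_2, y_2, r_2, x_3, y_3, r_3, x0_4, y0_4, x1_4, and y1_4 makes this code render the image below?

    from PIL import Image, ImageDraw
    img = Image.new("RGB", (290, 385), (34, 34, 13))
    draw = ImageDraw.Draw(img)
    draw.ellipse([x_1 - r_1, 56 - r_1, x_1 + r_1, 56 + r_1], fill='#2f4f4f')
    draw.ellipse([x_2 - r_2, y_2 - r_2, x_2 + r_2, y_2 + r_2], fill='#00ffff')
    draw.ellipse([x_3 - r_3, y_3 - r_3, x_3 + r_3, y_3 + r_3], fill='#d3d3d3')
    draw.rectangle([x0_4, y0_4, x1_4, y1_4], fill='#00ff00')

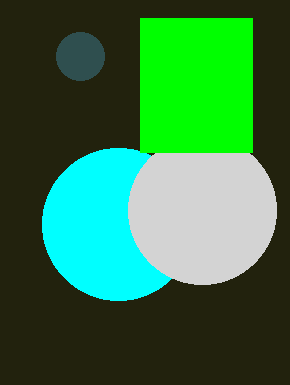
x_1 = 80, r_1 = 24, x_2 = 118, y_2 = 224, r_2 = 76, x_3 = 202, y_3 = 210, r_3 = 74, x0_4 = 140, y0_4 = 18, x1_4 = 252, y1_4 = 152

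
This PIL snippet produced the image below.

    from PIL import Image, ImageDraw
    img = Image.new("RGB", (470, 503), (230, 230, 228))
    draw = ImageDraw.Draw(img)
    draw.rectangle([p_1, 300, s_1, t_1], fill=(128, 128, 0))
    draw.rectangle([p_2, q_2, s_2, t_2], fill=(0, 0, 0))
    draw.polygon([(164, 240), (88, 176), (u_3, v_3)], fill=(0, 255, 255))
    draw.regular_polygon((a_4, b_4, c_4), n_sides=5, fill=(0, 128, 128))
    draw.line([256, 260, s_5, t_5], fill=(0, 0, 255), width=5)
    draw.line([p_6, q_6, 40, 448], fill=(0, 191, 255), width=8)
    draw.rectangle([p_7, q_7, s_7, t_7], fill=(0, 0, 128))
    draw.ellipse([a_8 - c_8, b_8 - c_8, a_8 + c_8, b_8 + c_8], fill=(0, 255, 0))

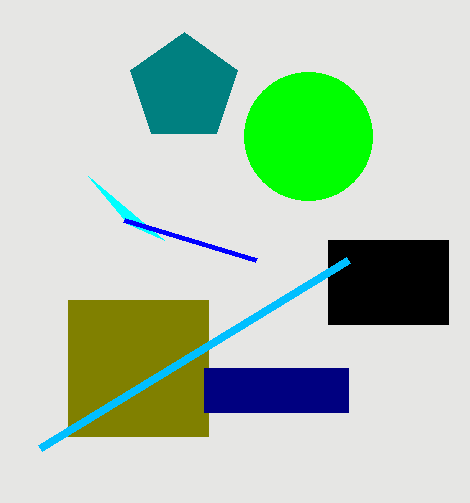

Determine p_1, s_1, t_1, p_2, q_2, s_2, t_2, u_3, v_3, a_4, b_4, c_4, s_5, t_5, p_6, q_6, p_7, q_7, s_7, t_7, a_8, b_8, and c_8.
p_1 = 68; s_1 = 208; t_1 = 436; p_2 = 328; q_2 = 240; s_2 = 448; t_2 = 324; u_3 = 128; v_3 = 224; a_4 = 184; b_4 = 88; c_4 = 56; s_5 = 124; t_5 = 220; p_6 = 348; q_6 = 260; p_7 = 204; q_7 = 368; s_7 = 348; t_7 = 412; a_8 = 308; b_8 = 136; c_8 = 64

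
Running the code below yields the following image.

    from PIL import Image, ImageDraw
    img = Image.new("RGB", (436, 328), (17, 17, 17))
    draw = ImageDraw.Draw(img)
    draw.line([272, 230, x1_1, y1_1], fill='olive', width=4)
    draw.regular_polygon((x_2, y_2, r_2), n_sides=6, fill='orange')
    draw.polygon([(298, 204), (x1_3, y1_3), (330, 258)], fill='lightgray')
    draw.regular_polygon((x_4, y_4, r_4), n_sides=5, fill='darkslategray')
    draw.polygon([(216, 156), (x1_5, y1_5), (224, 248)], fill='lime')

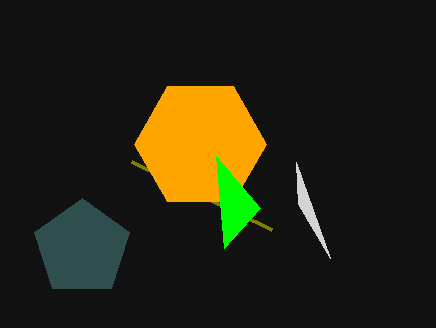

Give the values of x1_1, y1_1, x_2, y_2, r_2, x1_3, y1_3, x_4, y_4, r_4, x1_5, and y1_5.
x1_1 = 132
y1_1 = 162
x_2 = 200
y_2 = 144
r_2 = 66
x1_3 = 296
y1_3 = 162
x_4 = 82
y_4 = 248
r_4 = 50
x1_5 = 260
y1_5 = 208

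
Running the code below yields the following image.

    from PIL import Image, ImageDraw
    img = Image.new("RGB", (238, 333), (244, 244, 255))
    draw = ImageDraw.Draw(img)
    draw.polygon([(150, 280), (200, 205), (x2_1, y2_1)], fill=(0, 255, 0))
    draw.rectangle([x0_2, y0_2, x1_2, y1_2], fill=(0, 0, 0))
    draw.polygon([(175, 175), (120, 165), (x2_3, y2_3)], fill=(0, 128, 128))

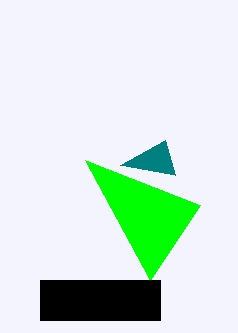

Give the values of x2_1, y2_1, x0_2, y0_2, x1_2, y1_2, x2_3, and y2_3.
x2_1 = 85
y2_1 = 160
x0_2 = 40
y0_2 = 280
x1_2 = 160
y1_2 = 320
x2_3 = 165
y2_3 = 140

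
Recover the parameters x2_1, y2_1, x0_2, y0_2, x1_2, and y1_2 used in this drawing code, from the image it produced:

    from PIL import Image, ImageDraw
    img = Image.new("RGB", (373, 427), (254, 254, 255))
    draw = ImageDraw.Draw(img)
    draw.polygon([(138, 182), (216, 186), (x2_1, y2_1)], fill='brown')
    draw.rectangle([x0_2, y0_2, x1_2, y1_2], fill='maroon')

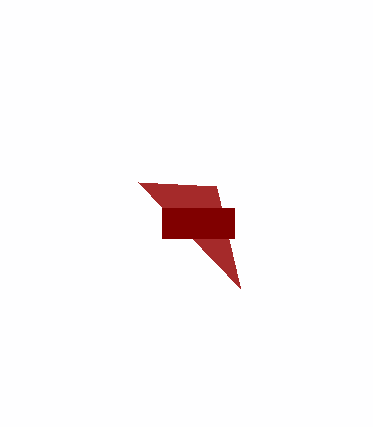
x2_1 = 240, y2_1 = 288, x0_2 = 162, y0_2 = 208, x1_2 = 234, y1_2 = 238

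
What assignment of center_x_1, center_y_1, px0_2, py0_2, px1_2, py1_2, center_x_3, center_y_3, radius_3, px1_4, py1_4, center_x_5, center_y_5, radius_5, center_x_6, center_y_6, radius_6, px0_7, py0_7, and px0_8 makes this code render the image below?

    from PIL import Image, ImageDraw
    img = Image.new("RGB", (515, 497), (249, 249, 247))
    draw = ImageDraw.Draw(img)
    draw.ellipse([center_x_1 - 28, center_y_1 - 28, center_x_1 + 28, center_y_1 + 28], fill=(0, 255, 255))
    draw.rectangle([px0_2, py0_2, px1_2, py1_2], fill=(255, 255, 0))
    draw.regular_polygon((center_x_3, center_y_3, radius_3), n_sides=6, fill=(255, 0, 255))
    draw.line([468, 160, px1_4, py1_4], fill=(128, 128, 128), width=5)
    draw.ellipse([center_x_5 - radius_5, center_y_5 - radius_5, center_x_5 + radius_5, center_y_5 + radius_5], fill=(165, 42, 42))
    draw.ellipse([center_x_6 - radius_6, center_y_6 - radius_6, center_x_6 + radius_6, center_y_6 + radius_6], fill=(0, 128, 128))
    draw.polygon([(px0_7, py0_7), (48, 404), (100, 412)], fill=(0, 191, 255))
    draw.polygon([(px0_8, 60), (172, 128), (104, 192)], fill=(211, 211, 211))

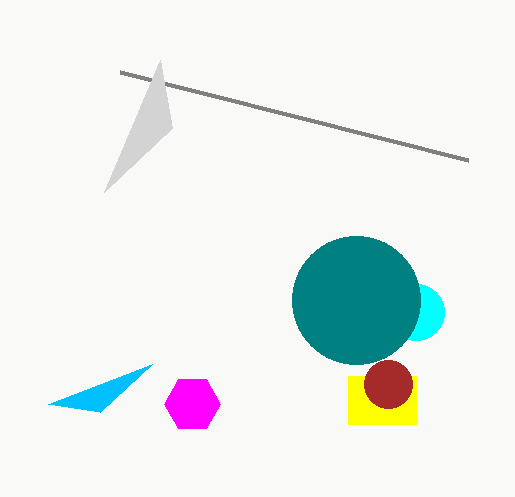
center_x_1 = 416, center_y_1 = 312, px0_2 = 348, py0_2 = 376, px1_2 = 416, py1_2 = 424, center_x_3 = 192, center_y_3 = 404, radius_3 = 28, px1_4 = 120, py1_4 = 72, center_x_5 = 388, center_y_5 = 384, radius_5 = 24, center_x_6 = 356, center_y_6 = 300, radius_6 = 64, px0_7 = 152, py0_7 = 364, px0_8 = 160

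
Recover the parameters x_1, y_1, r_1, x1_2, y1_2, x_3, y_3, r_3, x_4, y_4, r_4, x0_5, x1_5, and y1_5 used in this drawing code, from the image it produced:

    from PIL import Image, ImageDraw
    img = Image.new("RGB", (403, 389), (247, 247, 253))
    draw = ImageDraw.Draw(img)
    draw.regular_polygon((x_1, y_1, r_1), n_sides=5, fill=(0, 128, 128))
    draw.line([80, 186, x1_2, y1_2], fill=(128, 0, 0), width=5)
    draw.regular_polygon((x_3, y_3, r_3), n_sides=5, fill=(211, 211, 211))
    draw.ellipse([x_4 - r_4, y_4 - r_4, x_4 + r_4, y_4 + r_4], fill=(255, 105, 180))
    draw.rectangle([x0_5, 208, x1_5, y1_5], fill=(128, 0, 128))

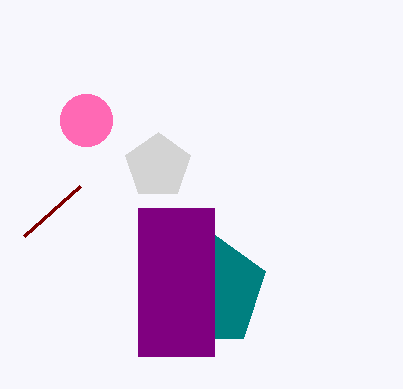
x_1 = 208; y_1 = 290; r_1 = 60; x1_2 = 24; y1_2 = 236; x_3 = 158; y_3 = 166; r_3 = 34; x_4 = 86; y_4 = 120; r_4 = 26; x0_5 = 138; x1_5 = 214; y1_5 = 356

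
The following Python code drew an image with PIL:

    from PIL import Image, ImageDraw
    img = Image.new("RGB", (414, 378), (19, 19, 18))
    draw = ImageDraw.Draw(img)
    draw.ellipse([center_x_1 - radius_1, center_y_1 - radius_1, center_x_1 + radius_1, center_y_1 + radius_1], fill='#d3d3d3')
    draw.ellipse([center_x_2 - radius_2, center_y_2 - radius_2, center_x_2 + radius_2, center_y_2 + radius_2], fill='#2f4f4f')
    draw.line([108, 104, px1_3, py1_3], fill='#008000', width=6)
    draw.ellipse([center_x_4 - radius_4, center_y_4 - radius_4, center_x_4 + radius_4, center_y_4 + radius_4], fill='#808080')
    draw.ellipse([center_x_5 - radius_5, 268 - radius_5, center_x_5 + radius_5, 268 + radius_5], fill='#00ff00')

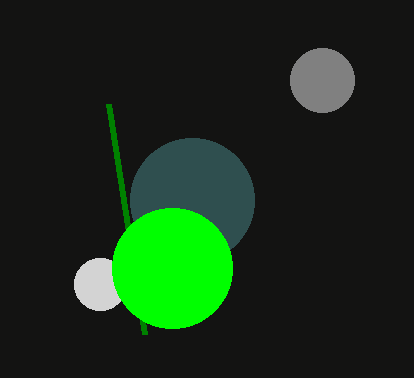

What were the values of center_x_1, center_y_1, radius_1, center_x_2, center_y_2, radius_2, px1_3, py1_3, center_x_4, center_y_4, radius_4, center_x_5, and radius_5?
center_x_1 = 100; center_y_1 = 284; radius_1 = 26; center_x_2 = 192; center_y_2 = 200; radius_2 = 62; px1_3 = 144; py1_3 = 334; center_x_4 = 322; center_y_4 = 80; radius_4 = 32; center_x_5 = 172; radius_5 = 60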